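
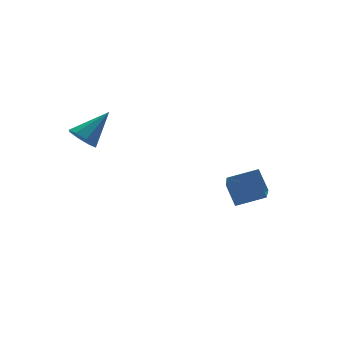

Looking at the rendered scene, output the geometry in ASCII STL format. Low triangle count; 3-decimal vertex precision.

solid 
facet normal -0.917 0.299 -0.265
outer loop
vertex 2.528 -0.956 -1.962
vertex 3.375 0.502 -3.247
vertex 2.529 -1.584 -2.674
endloop
endfacet
facet normal -0.400 -0.688 0.606
outer loop
vertex 3.565 -1.922 -2.373
vertex 2.528 -0.956 -1.962
vertex 2.529 -1.584 -2.674
endloop
endfacet
facet normal -0.916 0.299 -0.266
outer loop
vertex 2.529 -1.584 -2.674
vertex 3.375 0.502 -3.247
vertex 3.377 -0.127 -3.959
endloop
endfacet
facet normal 0.002 -0.662 -0.749
outer loop
vertex 3.377 -0.127 -3.959
vertex 3.565 -1.922 -2.373
vertex 2.529 -1.584 -2.674
endloop
endfacet
facet normal -0.002 0.662 0.750
outer loop
vertex 2.528 -0.956 -1.962
vertex 4.411 0.164 -2.946
vertex 3.375 0.502 -3.247
endloop
endfacet
facet normal -0.400 -0.687 0.606
outer loop
vertex 3.563 -1.293 -1.661
vertex 2.528 -0.956 -1.962
vertex 3.565 -1.922 -2.373
endloop
endfacet
facet normal -0.002 0.662 0.749
outer loop
vertex 3.563 -1.293 -1.661
vertex 4.411 0.164 -2.946
vertex 2.528 -0.956 -1.962
endloop
endfacet
facet normal 0.400 0.687 -0.606
outer loop
vertex 3.375 0.502 -3.247
vertex 4.411 0.164 -2.946
vertex 3.377 -0.127 -3.959
endloop
endfacet
facet normal 0.002 -0.662 -0.750
outer loop
vertex 4.412 -0.464 -3.658
vertex 3.565 -1.922 -2.373
vertex 3.377 -0.127 -3.959
endloop
endfacet
facet normal 0.400 0.688 -0.606
outer loop
vertex 3.377 -0.127 -3.959
vertex 4.411 0.164 -2.946
vertex 4.412 -0.464 -3.658
endloop
endfacet
facet normal 0.917 -0.298 0.266
outer loop
vertex 4.412 -0.464 -3.658
vertex 3.563 -1.293 -1.661
vertex 3.565 -1.922 -2.373
endloop
endfacet
facet normal 0.916 -0.299 0.265
outer loop
vertex 4.411 0.164 -2.946
vertex 3.563 -1.293 -1.661
vertex 4.412 -0.464 -3.658
endloop
endfacet
facet normal -0.763 -0.129 -0.634
outer loop
vertex -0.527 3.14 -1.468
vertex -0.874 2.936 -1.009
vertex -0.762 3.483 -1.255
endloop
endfacet
facet normal 0.652 0.669 -0.357
outer loop
vertex -0.527 3.14 -1.468
vertex -0.762 3.483 -1.255
vertex 0.254 3.124 -0.071
endloop
endfacet
facet normal -0.763 -0.129 -0.633
outer loop
vertex -0.762 3.483 -1.255
vertex -0.874 2.936 -1.009
vertex -1.062 3.505 -0.898
endloop
endfacet
facet normal 0.209 0.971 0.115
outer loop
vertex -0.762 3.483 -1.255
vertex -1.062 3.505 -0.898
vertex 0.254 3.124 -0.071
endloop
endfacet
facet normal -0.762 -0.128 -0.635
outer loop
vertex -1.062 3.505 -0.898
vertex -0.874 2.936 -1.009
vertex -1.252 3.194 -0.607
endloop
endfacet
facet normal -0.198 0.732 0.652
outer loop
vertex -1.062 3.505 -0.898
vertex -1.252 3.194 -0.607
vertex 0.254 3.124 -0.071
endloop
endfacet
facet normal -0.762 -0.128 -0.635
outer loop
vertex -1.252 3.194 -0.607
vertex -0.874 2.936 -1.009
vertex -1.221 2.732 -0.551
endloop
endfacet
facet normal -0.330 0.092 0.939
outer loop
vertex -1.252 3.194 -0.607
vertex -1.221 2.732 -0.551
vertex 0.254 3.124 -0.071
endloop
endfacet
facet normal -0.763 -0.127 -0.634
outer loop
vertex -1.221 2.732 -0.551
vertex -0.874 2.936 -1.009
vertex -0.987 2.389 -0.764
endloop
endfacet
facet normal -0.110 -0.577 0.809
outer loop
vertex -1.221 2.732 -0.551
vertex -0.987 2.389 -0.764
vertex 0.254 3.124 -0.071
endloop
endfacet
facet normal -0.763 -0.126 -0.633
outer loop
vertex -0.987 2.389 -0.764
vertex -0.874 2.936 -1.009
vertex -0.687 2.366 -1.121
endloop
endfacet
facet normal 0.333 -0.881 0.337
outer loop
vertex -0.987 2.389 -0.764
vertex -0.687 2.366 -1.121
vertex 0.254 3.124 -0.071
endloop
endfacet
facet normal -0.763 -0.125 -0.635
outer loop
vertex -0.687 2.366 -1.121
vertex -0.874 2.936 -1.009
vertex -0.496 2.677 -1.412
endloop
endfacet
facet normal 0.740 -0.642 -0.200
outer loop
vertex -0.687 2.366 -1.121
vertex -0.496 2.677 -1.412
vertex 0.254 3.124 -0.071
endloop
endfacet
facet normal -0.763 -0.128 -0.634
outer loop
vertex -0.496 2.677 -1.412
vertex -0.874 2.936 -1.009
vertex -0.527 3.14 -1.468
endloop
endfacet
facet normal 0.873 -0.001 -0.488
outer loop
vertex -0.496 2.677 -1.412
vertex -0.527 3.14 -1.468
vertex 0.254 3.124 -0.071
endloop
endfacet

endsolid


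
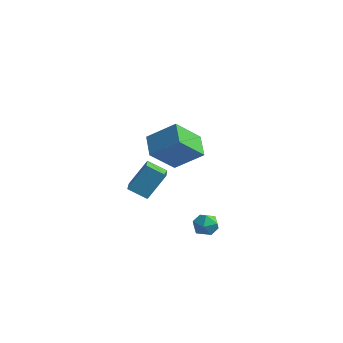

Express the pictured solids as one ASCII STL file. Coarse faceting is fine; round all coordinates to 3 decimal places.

solid 
facet normal -0.652 0.609 0.451
outer loop
vertex 0.15 -0.486 1.319
vertex 1.363 0.088 2.297
vertex 0.515 0.799 0.112
endloop
endfacet
facet normal -0.730 -0.346 -0.589
outer loop
vertex 1.337 0.032 -0.457
vertex 0.15 -0.486 1.319
vertex 0.515 0.799 0.112
endloop
endfacet
facet normal -0.652 0.609 0.451
outer loop
vertex 0.515 0.799 0.112
vertex 1.363 0.088 2.297
vertex 1.728 1.373 1.09
endloop
endfacet
facet normal 0.202 0.714 -0.670
outer loop
vertex 1.728 1.373 1.09
vertex 1.337 0.032 -0.457
vertex 0.515 0.799 0.112
endloop
endfacet
facet normal -0.202 -0.714 0.670
outer loop
vertex 0.15 -0.486 1.319
vertex 2.185 -0.679 1.728
vertex 1.363 0.088 2.297
endloop
endfacet
facet normal -0.730 -0.346 -0.589
outer loop
vertex 0.972 -1.253 0.75
vertex 0.15 -0.486 1.319
vertex 1.337 0.032 -0.457
endloop
endfacet
facet normal -0.202 -0.714 0.670
outer loop
vertex 0.972 -1.253 0.75
vertex 2.185 -0.679 1.728
vertex 0.15 -0.486 1.319
endloop
endfacet
facet normal 0.730 0.346 0.589
outer loop
vertex 1.363 0.088 2.297
vertex 2.185 -0.679 1.728
vertex 1.728 1.373 1.09
endloop
endfacet
facet normal 0.202 0.714 -0.670
outer loop
vertex 2.55 0.606 0.521
vertex 1.337 0.032 -0.457
vertex 1.728 1.373 1.09
endloop
endfacet
facet normal 0.730 0.346 0.589
outer loop
vertex 1.728 1.373 1.09
vertex 2.185 -0.679 1.728
vertex 2.55 0.606 0.521
endloop
endfacet
facet normal 0.652 -0.609 -0.451
outer loop
vertex 2.55 0.606 0.521
vertex 0.972 -1.253 0.75
vertex 1.337 0.032 -0.457
endloop
endfacet
facet normal 0.652 -0.609 -0.451
outer loop
vertex 2.185 -0.679 1.728
vertex 0.972 -1.253 0.75
vertex 2.55 0.606 0.521
endloop
endfacet
facet normal -0.585 0.747 -0.317
outer loop
vertex -2.855 3.161 -2.723
vertex -2.007 3.591 -3.276
vertex -3.268 2.278 -4.042
endloop
endfacet
facet normal -0.771 -0.391 0.503
outer loop
vertex -2.273 1.009 -3.504
vertex -2.855 3.161 -2.723
vertex -3.268 2.278 -4.042
endloop
endfacet
facet normal -0.585 0.747 -0.317
outer loop
vertex -3.268 2.278 -4.042
vertex -2.007 3.591 -3.276
vertex -2.42 2.708 -4.595
endloop
endfacet
facet normal -0.252 -0.538 -0.804
outer loop
vertex -2.42 2.708 -4.595
vertex -2.273 1.009 -3.504
vertex -3.268 2.278 -4.042
endloop
endfacet
facet normal 0.252 0.538 0.804
outer loop
vertex -2.855 3.161 -2.723
vertex -1.012 2.322 -2.738
vertex -2.007 3.591 -3.276
endloop
endfacet
facet normal -0.771 -0.391 0.503
outer loop
vertex -1.86 1.892 -2.185
vertex -2.855 3.161 -2.723
vertex -2.273 1.009 -3.504
endloop
endfacet
facet normal 0.252 0.538 0.804
outer loop
vertex -1.86 1.892 -2.185
vertex -1.012 2.322 -2.738
vertex -2.855 3.161 -2.723
endloop
endfacet
facet normal 0.771 0.391 -0.503
outer loop
vertex -2.007 3.591 -3.276
vertex -1.012 2.322 -2.738
vertex -2.42 2.708 -4.595
endloop
endfacet
facet normal -0.252 -0.538 -0.804
outer loop
vertex -1.425 1.439 -4.057
vertex -2.273 1.009 -3.504
vertex -2.42 2.708 -4.595
endloop
endfacet
facet normal 0.771 0.391 -0.503
outer loop
vertex -2.42 2.708 -4.595
vertex -1.012 2.322 -2.738
vertex -1.425 1.439 -4.057
endloop
endfacet
facet normal 0.585 -0.747 0.317
outer loop
vertex -1.425 1.439 -4.057
vertex -1.86 1.892 -2.185
vertex -2.273 1.009 -3.504
endloop
endfacet
facet normal 0.585 -0.747 0.317
outer loop
vertex -1.012 2.322 -2.738
vertex -1.86 1.892 -2.185
vertex -1.425 1.439 -4.057
endloop
endfacet
facet normal -0.210 0.462 0.862
outer loop
vertex 3.225 -0.533 -2.534
vertex 3.774 -0.804 -2.255
vertex 3.813 -0.208 -2.565
endloop
endfacet
facet normal -0.448 0.840 0.306
outer loop
vertex 3.225 -0.533 -2.534
vertex 3.813 -0.208 -2.565
vertex 3.41 -0.227 -3.104
endloop
endfacet
facet normal -0.900 0.431 -0.061
outer loop
vertex 3.225 -0.533 -2.534
vertex 3.41 -0.227 -3.104
vertex 3.121 -0.834 -3.127
endloop
endfacet
facet normal -0.942 -0.201 0.267
outer loop
vertex 3.225 -0.533 -2.534
vertex 3.121 -0.834 -3.127
vertex 3.346 -1.191 -2.602
endloop
endfacet
facet normal -0.515 -0.181 0.838
outer loop
vertex 3.225 -0.533 -2.534
vertex 3.346 -1.191 -2.602
vertex 3.774 -0.804 -2.255
endloop
endfacet
facet normal 0.109 0.987 -0.116
outer loop
vertex 3.41 -0.227 -3.104
vertex 3.813 -0.208 -2.565
vertex 4.074 -0.309 -3.178
endloop
endfacet
facet normal 0.495 0.375 0.784
outer loop
vertex 3.813 -0.208 -2.565
vertex 3.774 -0.804 -2.255
vertex 4.299 -0.666 -2.653
endloop
endfacet
facet normal 0.000 -0.668 0.744
outer loop
vertex 3.774 -0.804 -2.255
vertex 3.346 -1.191 -2.602
vertex 4.01 -1.273 -2.676
endloop
endfacet
facet normal -0.692 -0.700 -0.179
outer loop
vertex 3.346 -1.191 -2.602
vertex 3.121 -0.834 -3.127
vertex 3.607 -1.292 -3.215
endloop
endfacet
facet normal -0.624 0.324 -0.711
outer loop
vertex 3.121 -0.834 -3.127
vertex 3.41 -0.227 -3.104
vertex 3.646 -0.696 -3.525
endloop
endfacet
facet normal 0.942 0.201 -0.267
outer loop
vertex 4.195 -0.967 -3.246
vertex 4.074 -0.309 -3.178
vertex 4.299 -0.666 -2.653
endloop
endfacet
facet normal 0.900 -0.431 0.061
outer loop
vertex 4.195 -0.967 -3.246
vertex 4.299 -0.666 -2.653
vertex 4.01 -1.273 -2.676
endloop
endfacet
facet normal 0.448 -0.840 -0.306
outer loop
vertex 4.195 -0.967 -3.246
vertex 4.01 -1.273 -2.676
vertex 3.607 -1.292 -3.215
endloop
endfacet
facet normal 0.210 -0.462 -0.862
outer loop
vertex 4.195 -0.967 -3.246
vertex 3.607 -1.292 -3.215
vertex 3.646 -0.696 -3.525
endloop
endfacet
facet normal 0.515 0.181 -0.838
outer loop
vertex 4.195 -0.967 -3.246
vertex 3.646 -0.696 -3.525
vertex 4.074 -0.309 -3.178
endloop
endfacet
facet normal 0.692 0.700 0.179
outer loop
vertex 4.299 -0.666 -2.653
vertex 4.074 -0.309 -3.178
vertex 3.813 -0.208 -2.565
endloop
endfacet
facet normal 0.624 -0.324 0.711
outer loop
vertex 4.01 -1.273 -2.676
vertex 4.299 -0.666 -2.653
vertex 3.774 -0.804 -2.255
endloop
endfacet
facet normal -0.109 -0.987 0.116
outer loop
vertex 3.607 -1.292 -3.215
vertex 4.01 -1.273 -2.676
vertex 3.346 -1.191 -2.602
endloop
endfacet
facet normal -0.495 -0.375 -0.784
outer loop
vertex 3.646 -0.696 -3.525
vertex 3.607 -1.292 -3.215
vertex 3.121 -0.834 -3.127
endloop
endfacet
facet normal -0.000 0.668 -0.744
outer loop
vertex 4.074 -0.309 -3.178
vertex 3.646 -0.696 -3.525
vertex 3.41 -0.227 -3.104
endloop
endfacet

endsolid


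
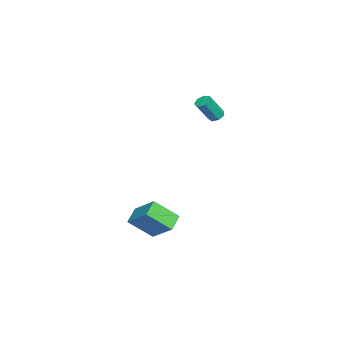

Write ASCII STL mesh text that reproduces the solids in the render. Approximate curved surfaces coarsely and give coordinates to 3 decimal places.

solid 
facet normal -0.358 0.446 -0.821
outer loop
vertex -2.271 3.848 2.561
vertex -2.683 4.09 2.872
vertex -2.162 4.291 2.754
endloop
endfacet
facet normal 0.908 -0.041 -0.418
outer loop
vertex -2.271 3.848 2.561
vertex -2.162 4.291 2.754
vertex -1.645 3.068 3.997
endloop
endfacet
facet normal 0.908 -0.040 -0.417
outer loop
vertex -1.645 3.068 3.997
vertex -2.162 4.291 2.754
vertex -1.537 3.51 4.19
endloop
endfacet
facet normal 0.358 -0.446 0.821
outer loop
vertex -1.645 3.068 3.997
vertex -1.537 3.51 4.19
vertex -2.057 3.31 4.308
endloop
endfacet
facet normal -0.358 0.446 -0.820
outer loop
vertex -2.162 4.291 2.754
vertex -2.683 4.09 2.872
vertex -2.446 4.582 3.036
endloop
endfacet
facet normal 0.737 0.674 0.046
outer loop
vertex -2.162 4.291 2.754
vertex -2.446 4.582 3.036
vertex -1.537 3.51 4.19
endloop
endfacet
facet normal 0.738 0.674 0.045
outer loop
vertex -1.537 3.51 4.19
vertex -2.446 4.582 3.036
vertex -1.82 3.801 4.472
endloop
endfacet
facet normal 0.358 -0.447 0.820
outer loop
vertex -1.537 3.51 4.19
vertex -1.82 3.801 4.472
vertex -2.057 3.31 4.308
endloop
endfacet
facet normal -0.357 0.446 -0.821
outer loop
vertex -2.446 4.582 3.036
vertex -2.683 4.09 2.872
vertex -2.908 4.503 3.194
endloop
endfacet
facet normal 0.011 0.881 0.474
outer loop
vertex -2.446 4.582 3.036
vertex -2.908 4.503 3.194
vertex -1.82 3.801 4.472
endloop
endfacet
facet normal 0.013 0.881 0.473
outer loop
vertex -1.82 3.801 4.472
vertex -2.908 4.503 3.194
vertex -2.282 3.723 4.63
endloop
endfacet
facet normal 0.356 -0.446 0.821
outer loop
vertex -1.82 3.801 4.472
vertex -2.282 3.723 4.63
vertex -2.057 3.31 4.308
endloop
endfacet
facet normal -0.358 0.445 -0.821
outer loop
vertex -2.908 4.503 3.194
vertex -2.683 4.09 2.872
vertex -3.2 4.113 3.11
endloop
endfacet
facet normal -0.723 0.424 0.545
outer loop
vertex -2.908 4.503 3.194
vertex -3.2 4.113 3.11
vertex -2.282 3.723 4.63
endloop
endfacet
facet normal -0.722 0.425 0.545
outer loop
vertex -2.282 3.723 4.63
vertex -3.2 4.113 3.11
vertex -2.575 3.333 4.546
endloop
endfacet
facet normal 0.357 -0.445 0.821
outer loop
vertex -2.282 3.723 4.63
vertex -2.575 3.333 4.546
vertex -2.057 3.31 4.308
endloop
endfacet
facet normal -0.358 0.447 -0.820
outer loop
vertex -3.2 4.113 3.11
vertex -2.683 4.09 2.872
vertex -3.103 3.706 2.846
endloop
endfacet
facet normal -0.913 -0.352 0.206
outer loop
vertex -3.2 4.113 3.11
vertex -3.103 3.706 2.846
vertex -2.575 3.333 4.546
endloop
endfacet
facet normal -0.913 -0.352 0.206
outer loop
vertex -2.575 3.333 4.546
vertex -3.103 3.706 2.846
vertex -2.478 2.926 4.282
endloop
endfacet
facet normal 0.357 -0.447 0.820
outer loop
vertex -2.575 3.333 4.546
vertex -2.478 2.926 4.282
vertex -2.057 3.31 4.308
endloop
endfacet
facet normal -0.357 0.446 -0.820
outer loop
vertex -3.103 3.706 2.846
vertex -2.683 4.09 2.872
vertex -2.69 3.588 2.602
endloop
endfacet
facet normal -0.416 -0.863 -0.287
outer loop
vertex -3.103 3.706 2.846
vertex -2.69 3.588 2.602
vertex -2.478 2.926 4.282
endloop
endfacet
facet normal -0.415 -0.863 -0.288
outer loop
vertex -2.478 2.926 4.282
vertex -2.69 3.588 2.602
vertex -2.064 2.808 4.038
endloop
endfacet
facet normal 0.356 -0.446 0.821
outer loop
vertex -2.478 2.926 4.282
vertex -2.064 2.808 4.038
vertex -2.057 3.31 4.308
endloop
endfacet
facet normal -0.357 0.446 -0.821
outer loop
vertex -2.69 3.588 2.602
vertex -2.683 4.09 2.872
vertex -2.271 3.848 2.561
endloop
endfacet
facet normal 0.394 -0.724 -0.565
outer loop
vertex -2.69 3.588 2.602
vertex -2.271 3.848 2.561
vertex -2.064 2.808 4.038
endloop
endfacet
facet normal 0.394 -0.724 -0.565
outer loop
vertex -2.064 2.808 4.038
vertex -2.271 3.848 2.561
vertex -1.645 3.068 3.997
endloop
endfacet
facet normal 0.357 -0.446 0.821
outer loop
vertex -2.064 2.808 4.038
vertex -1.645 3.068 3.997
vertex -2.057 3.31 4.308
endloop
endfacet
facet normal -0.511 -0.630 -0.584
outer loop
vertex 2.427 -0.632 -4.052
vertex 1.364 -0.331 -3.447
vertex 2.102 0.838 -5.354
endloop
endfacet
facet normal 0.844 -0.239 -0.481
outer loop
vertex 3.136 2.111 -4.173
vertex 2.427 -0.632 -4.052
vertex 2.102 0.838 -5.354
endloop
endfacet
facet normal -0.511 -0.630 -0.584
outer loop
vertex 2.102 0.838 -5.354
vertex 1.364 -0.331 -3.447
vertex 1.039 1.139 -4.748
endloop
endfacet
facet normal -0.163 0.739 -0.654
outer loop
vertex 1.039 1.139 -4.748
vertex 3.136 2.111 -4.173
vertex 2.102 0.838 -5.354
endloop
endfacet
facet normal 0.163 -0.739 0.654
outer loop
vertex 2.427 -0.632 -4.052
vertex 2.398 0.942 -2.266
vertex 1.364 -0.331 -3.447
endloop
endfacet
facet normal 0.843 -0.239 -0.481
outer loop
vertex 3.461 0.641 -2.872
vertex 2.427 -0.632 -4.052
vertex 3.136 2.111 -4.173
endloop
endfacet
facet normal 0.164 -0.739 0.654
outer loop
vertex 3.461 0.641 -2.872
vertex 2.398 0.942 -2.266
vertex 2.427 -0.632 -4.052
endloop
endfacet
facet normal -0.844 0.239 0.481
outer loop
vertex 1.364 -0.331 -3.447
vertex 2.398 0.942 -2.266
vertex 1.039 1.139 -4.748
endloop
endfacet
facet normal -0.163 0.739 -0.654
outer loop
vertex 2.073 2.412 -3.568
vertex 3.136 2.111 -4.173
vertex 1.039 1.139 -4.748
endloop
endfacet
facet normal -0.843 0.239 0.481
outer loop
vertex 1.039 1.139 -4.748
vertex 2.398 0.942 -2.266
vertex 2.073 2.412 -3.568
endloop
endfacet
facet normal 0.511 0.630 0.584
outer loop
vertex 2.073 2.412 -3.568
vertex 3.461 0.641 -2.872
vertex 3.136 2.111 -4.173
endloop
endfacet
facet normal 0.511 0.630 0.584
outer loop
vertex 2.398 0.942 -2.266
vertex 3.461 0.641 -2.872
vertex 2.073 2.412 -3.568
endloop
endfacet

endsolid


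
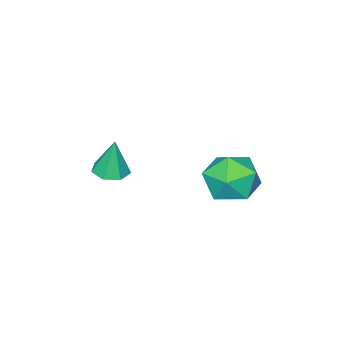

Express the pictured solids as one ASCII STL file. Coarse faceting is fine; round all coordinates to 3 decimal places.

solid 
facet normal 0.356 0.900 0.251
outer loop
vertex 1.105 2.518 0.249
vertex 0.573 2.437 1.297
vertex 1.673 2.039 1.162
endloop
endfacet
facet normal 0.799 0.567 -0.200
outer loop
vertex 1.105 2.518 0.249
vertex 1.673 2.039 1.162
vertex 1.755 1.548 0.095
endloop
endfacet
facet normal 0.436 0.419 -0.797
outer loop
vertex 1.105 2.518 0.249
vertex 1.755 1.548 0.095
vertex 0.705 1.642 -0.43
endloop
endfacet
facet normal -0.230 0.660 -0.715
outer loop
vertex 1.105 2.518 0.249
vertex 0.705 1.642 -0.43
vertex -0.025 2.192 0.312
endloop
endfacet
facet normal -0.280 0.958 -0.068
outer loop
vertex 1.105 2.518 0.249
vertex -0.025 2.192 0.312
vertex 0.573 2.437 1.297
endloop
endfacet
facet normal 0.994 -0.050 0.100
outer loop
vertex 1.755 1.548 0.095
vertex 1.673 2.039 1.162
vertex 1.625 0.868 1.048
endloop
endfacet
facet normal 0.278 0.488 0.827
outer loop
vertex 1.673 2.039 1.162
vertex 0.573 2.437 1.297
vertex 0.895 1.418 1.79
endloop
endfacet
facet normal -0.752 0.581 0.312
outer loop
vertex 0.573 2.437 1.297
vertex -0.025 2.192 0.312
vertex -0.155 1.512 1.265
endloop
endfacet
facet normal -0.672 0.099 -0.734
outer loop
vertex -0.025 2.192 0.312
vertex 0.705 1.642 -0.43
vertex -0.073 1.021 0.198
endloop
endfacet
facet normal 0.407 -0.290 -0.866
outer loop
vertex 0.705 1.642 -0.43
vertex 1.755 1.548 0.095
vertex 1.027 0.623 0.063
endloop
endfacet
facet normal 0.230 -0.660 0.715
outer loop
vertex 0.495 0.542 1.111
vertex 1.625 0.868 1.048
vertex 0.895 1.418 1.79
endloop
endfacet
facet normal -0.436 -0.419 0.797
outer loop
vertex 0.495 0.542 1.111
vertex 0.895 1.418 1.79
vertex -0.155 1.512 1.265
endloop
endfacet
facet normal -0.799 -0.567 0.200
outer loop
vertex 0.495 0.542 1.111
vertex -0.155 1.512 1.265
vertex -0.073 1.021 0.198
endloop
endfacet
facet normal -0.356 -0.900 -0.251
outer loop
vertex 0.495 0.542 1.111
vertex -0.073 1.021 0.198
vertex 1.027 0.623 0.063
endloop
endfacet
facet normal 0.280 -0.958 0.068
outer loop
vertex 0.495 0.542 1.111
vertex 1.027 0.623 0.063
vertex 1.625 0.868 1.048
endloop
endfacet
facet normal 0.672 -0.099 0.734
outer loop
vertex 0.895 1.418 1.79
vertex 1.625 0.868 1.048
vertex 1.673 2.039 1.162
endloop
endfacet
facet normal -0.407 0.290 0.866
outer loop
vertex -0.155 1.512 1.265
vertex 0.895 1.418 1.79
vertex 0.573 2.437 1.297
endloop
endfacet
facet normal -0.994 0.050 -0.100
outer loop
vertex -0.073 1.021 0.198
vertex -0.155 1.512 1.265
vertex -0.025 2.192 0.312
endloop
endfacet
facet normal -0.278 -0.488 -0.827
outer loop
vertex 1.027 0.623 0.063
vertex -0.073 1.021 0.198
vertex 0.705 1.642 -0.43
endloop
endfacet
facet normal 0.752 -0.581 -0.312
outer loop
vertex 1.625 0.868 1.048
vertex 1.027 0.623 0.063
vertex 1.755 1.548 0.095
endloop
endfacet
facet normal 0.030 -0.110 -0.993
outer loop
vertex 3.174 -3.042 -0.006
vertex 2.543 -2.679 -0.065
vertex 3.224 -2.415 -0.074
endloop
endfacet
facet normal 0.911 -0.028 0.412
outer loop
vertex 3.174 -3.042 -0.006
vertex 3.224 -2.415 -0.074
vertex 2.497 -2.501 1.525
endloop
endfacet
facet normal 0.030 -0.111 -0.993
outer loop
vertex 3.224 -2.415 -0.074
vertex 2.543 -2.679 -0.065
vertex 2.761 -1.986 -0.136
endloop
endfacet
facet normal 0.620 0.716 0.321
outer loop
vertex 3.224 -2.415 -0.074
vertex 2.761 -1.986 -0.136
vertex 2.497 -2.501 1.525
endloop
endfacet
facet normal 0.029 -0.111 -0.993
outer loop
vertex 2.761 -1.986 -0.136
vertex 2.543 -2.679 -0.065
vertex 2.135 -2.079 -0.144
endloop
endfacet
facet normal -0.145 0.951 0.272
outer loop
vertex 2.761 -1.986 -0.136
vertex 2.135 -2.079 -0.144
vertex 2.497 -2.501 1.525
endloop
endfacet
facet normal 0.028 -0.111 -0.993
outer loop
vertex 2.135 -2.079 -0.144
vertex 2.543 -2.679 -0.065
vertex 1.816 -2.624 -0.092
endloop
endfacet
facet normal -0.810 0.503 0.303
outer loop
vertex 2.135 -2.079 -0.144
vertex 1.816 -2.624 -0.092
vertex 2.497 -2.501 1.525
endloop
endfacet
facet normal 0.029 -0.111 -0.993
outer loop
vertex 1.816 -2.624 -0.092
vertex 2.543 -2.679 -0.065
vertex 2.045 -3.21 -0.02
endloop
endfacet
facet normal -0.873 -0.293 0.390
outer loop
vertex 1.816 -2.624 -0.092
vertex 2.045 -3.21 -0.02
vertex 2.497 -2.501 1.525
endloop
endfacet
facet normal 0.030 -0.112 -0.993
outer loop
vertex 2.045 -3.21 -0.02
vertex 2.543 -2.679 -0.065
vertex 2.649 -3.396 0.019
endloop
endfacet
facet normal -0.288 -0.836 0.468
outer loop
vertex 2.045 -3.21 -0.02
vertex 2.649 -3.396 0.019
vertex 2.497 -2.501 1.525
endloop
endfacet
facet normal 0.028 -0.112 -0.993
outer loop
vertex 2.649 -3.396 0.019
vertex 2.543 -2.679 -0.065
vertex 3.174 -3.042 -0.006
endloop
endfacet
facet normal 0.507 -0.718 0.478
outer loop
vertex 2.649 -3.396 0.019
vertex 3.174 -3.042 -0.006
vertex 2.497 -2.501 1.525
endloop
endfacet

endsolid


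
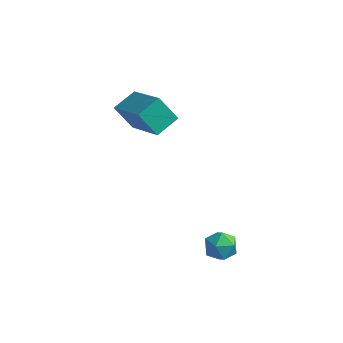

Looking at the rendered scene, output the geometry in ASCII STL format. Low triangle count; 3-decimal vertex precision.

solid 
facet normal -0.635 0.361 0.683
outer loop
vertex 1.305 0.834 -3.8
vertex 1.148 0.236 -3.63
vertex 1.633 0.535 -3.337
endloop
endfacet
facet normal -0.087 0.808 0.583
outer loop
vertex 1.305 0.834 -3.8
vertex 1.633 0.535 -3.337
vertex 1.944 0.885 -3.775
endloop
endfacet
facet normal -0.075 0.992 -0.105
outer loop
vertex 1.305 0.834 -3.8
vertex 1.944 0.885 -3.775
vertex 1.651 0.803 -4.339
endloop
endfacet
facet normal -0.616 0.658 -0.433
outer loop
vertex 1.305 0.834 -3.8
vertex 1.651 0.803 -4.339
vertex 1.159 0.401 -4.25
endloop
endfacet
facet normal -0.962 0.268 0.054
outer loop
vertex 1.305 0.834 -3.8
vertex 1.159 0.401 -4.25
vertex 1.148 0.236 -3.63
endloop
endfacet
facet normal 0.515 0.453 0.728
outer loop
vertex 1.944 0.885 -3.775
vertex 1.633 0.535 -3.337
vertex 2.181 0.319 -3.59
endloop
endfacet
facet normal -0.371 -0.269 0.889
outer loop
vertex 1.633 0.535 -3.337
vertex 1.148 0.236 -3.63
vertex 1.689 -0.083 -3.501
endloop
endfacet
facet normal -0.899 -0.418 -0.127
outer loop
vertex 1.148 0.236 -3.63
vertex 1.159 0.401 -4.25
vertex 1.396 -0.165 -4.065
endloop
endfacet
facet normal -0.339 0.212 -0.916
outer loop
vertex 1.159 0.401 -4.25
vertex 1.651 0.803 -4.339
vertex 1.707 0.185 -4.503
endloop
endfacet
facet normal 0.535 0.751 -0.387
outer loop
vertex 1.651 0.803 -4.339
vertex 1.944 0.885 -3.775
vertex 2.192 0.484 -4.21
endloop
endfacet
facet normal 0.616 -0.658 0.433
outer loop
vertex 2.035 -0.114 -4.04
vertex 2.181 0.319 -3.59
vertex 1.689 -0.083 -3.501
endloop
endfacet
facet normal 0.075 -0.992 0.105
outer loop
vertex 2.035 -0.114 -4.04
vertex 1.689 -0.083 -3.501
vertex 1.396 -0.165 -4.065
endloop
endfacet
facet normal 0.087 -0.808 -0.583
outer loop
vertex 2.035 -0.114 -4.04
vertex 1.396 -0.165 -4.065
vertex 1.707 0.185 -4.503
endloop
endfacet
facet normal 0.635 -0.361 -0.683
outer loop
vertex 2.035 -0.114 -4.04
vertex 1.707 0.185 -4.503
vertex 2.192 0.484 -4.21
endloop
endfacet
facet normal 0.962 -0.268 -0.054
outer loop
vertex 2.035 -0.114 -4.04
vertex 2.192 0.484 -4.21
vertex 2.181 0.319 -3.59
endloop
endfacet
facet normal 0.339 -0.212 0.916
outer loop
vertex 1.689 -0.083 -3.501
vertex 2.181 0.319 -3.59
vertex 1.633 0.535 -3.337
endloop
endfacet
facet normal -0.535 -0.751 0.387
outer loop
vertex 1.396 -0.165 -4.065
vertex 1.689 -0.083 -3.501
vertex 1.148 0.236 -3.63
endloop
endfacet
facet normal -0.515 -0.453 -0.728
outer loop
vertex 1.707 0.185 -4.503
vertex 1.396 -0.165 -4.065
vertex 1.159 0.401 -4.25
endloop
endfacet
facet normal 0.371 0.269 -0.889
outer loop
vertex 2.192 0.484 -4.21
vertex 1.707 0.185 -4.503
vertex 1.651 0.803 -4.339
endloop
endfacet
facet normal 0.899 0.418 0.127
outer loop
vertex 2.181 0.319 -3.59
vertex 2.192 0.484 -4.21
vertex 1.944 0.885 -3.775
endloop
endfacet
facet normal -0.692 0.479 -0.539
outer loop
vertex -3.429 2.408 -0.361
vertex -3.09 3.267 -0.033
vertex -2.739 2.457 -1.203
endloop
endfacet
facet normal -0.346 -0.877 -0.334
outer loop
vertex -1.23 1.413 -0.027
vertex -3.429 2.408 -0.361
vertex -2.739 2.457 -1.203
endloop
endfacet
facet normal -0.693 0.479 -0.539
outer loop
vertex -2.739 2.457 -1.203
vertex -3.09 3.267 -0.033
vertex -2.4 3.316 -0.876
endloop
endfacet
facet normal 0.633 0.044 -0.773
outer loop
vertex -2.4 3.316 -0.876
vertex -1.23 1.413 -0.027
vertex -2.739 2.457 -1.203
endloop
endfacet
facet normal -0.633 -0.045 0.773
outer loop
vertex -3.429 2.408 -0.361
vertex -1.581 2.223 1.143
vertex -3.09 3.267 -0.033
endloop
endfacet
facet normal -0.346 -0.877 -0.334
outer loop
vertex -1.92 1.364 0.816
vertex -3.429 2.408 -0.361
vertex -1.23 1.413 -0.027
endloop
endfacet
facet normal -0.633 -0.044 0.773
outer loop
vertex -1.92 1.364 0.816
vertex -1.581 2.223 1.143
vertex -3.429 2.408 -0.361
endloop
endfacet
facet normal 0.346 0.877 0.334
outer loop
vertex -3.09 3.267 -0.033
vertex -1.581 2.223 1.143
vertex -2.4 3.316 -0.876
endloop
endfacet
facet normal 0.634 0.045 -0.772
outer loop
vertex -0.891 2.272 0.301
vertex -1.23 1.413 -0.027
vertex -2.4 3.316 -0.876
endloop
endfacet
facet normal 0.346 0.877 0.334
outer loop
vertex -2.4 3.316 -0.876
vertex -1.581 2.223 1.143
vertex -0.891 2.272 0.301
endloop
endfacet
facet normal 0.693 -0.479 0.539
outer loop
vertex -0.891 2.272 0.301
vertex -1.92 1.364 0.816
vertex -1.23 1.413 -0.027
endloop
endfacet
facet normal 0.693 -0.479 0.540
outer loop
vertex -1.581 2.223 1.143
vertex -1.92 1.364 0.816
vertex -0.891 2.272 0.301
endloop
endfacet

endsolid


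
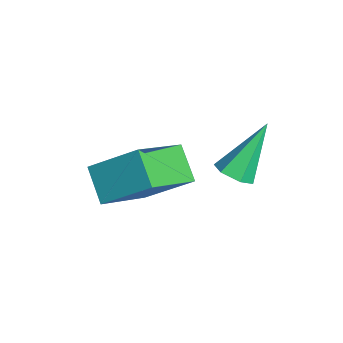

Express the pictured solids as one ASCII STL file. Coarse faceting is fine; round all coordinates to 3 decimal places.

solid 
facet normal -0.782 -0.128 0.611
outer loop
vertex -1.39 -1.14 2.378
vertex -2.392 0.216 1.379
vertex -1.998 -2.348 1.347
endloop
endfacet
facet normal 0.511 -0.692 0.510
outer loop
vertex -1.068 -2.196 0.621
vertex -1.39 -1.14 2.378
vertex -1.998 -2.348 1.347
endloop
endfacet
facet normal -0.781 -0.128 0.611
outer loop
vertex -1.998 -2.348 1.347
vertex -2.392 0.216 1.379
vertex -3.0 -0.992 0.349
endloop
endfacet
facet normal -0.357 -0.710 -0.606
outer loop
vertex -3.0 -0.992 0.349
vertex -1.068 -2.196 0.621
vertex -1.998 -2.348 1.347
endloop
endfacet
facet normal 0.357 0.711 0.606
outer loop
vertex -1.39 -1.14 2.378
vertex -1.462 0.368 0.653
vertex -2.392 0.216 1.379
endloop
endfacet
facet normal 0.511 -0.692 0.510
outer loop
vertex -0.46 -0.988 1.651
vertex -1.39 -1.14 2.378
vertex -1.068 -2.196 0.621
endloop
endfacet
facet normal 0.358 0.710 0.606
outer loop
vertex -0.46 -0.988 1.651
vertex -1.462 0.368 0.653
vertex -1.39 -1.14 2.378
endloop
endfacet
facet normal -0.511 0.692 -0.510
outer loop
vertex -2.392 0.216 1.379
vertex -1.462 0.368 0.653
vertex -3.0 -0.992 0.349
endloop
endfacet
facet normal -0.358 -0.711 -0.606
outer loop
vertex -2.07 -0.84 -0.378
vertex -1.068 -2.196 0.621
vertex -3.0 -0.992 0.349
endloop
endfacet
facet normal -0.511 0.692 -0.509
outer loop
vertex -3.0 -0.992 0.349
vertex -1.462 0.368 0.653
vertex -2.07 -0.84 -0.378
endloop
endfacet
facet normal 0.781 0.127 -0.611
outer loop
vertex -2.07 -0.84 -0.378
vertex -0.46 -0.988 1.651
vertex -1.068 -2.196 0.621
endloop
endfacet
facet normal 0.781 0.128 -0.611
outer loop
vertex -1.462 0.368 0.653
vertex -0.46 -0.988 1.651
vertex -2.07 -0.84 -0.378
endloop
endfacet
facet normal 0.299 -0.560 -0.773
outer loop
vertex 0.541 1.355 2.244
vertex 0.213 0.937 2.42
vertex 0.011 1.319 2.065
endloop
endfacet
facet normal 0.045 0.945 -0.324
outer loop
vertex 0.541 1.355 2.244
vertex 0.011 1.319 2.065
vertex -0.313 1.923 3.78
endloop
endfacet
facet normal 0.300 -0.560 -0.773
outer loop
vertex 0.011 1.319 2.065
vertex 0.213 0.937 2.42
vertex -0.316 0.901 2.241
endloop
endfacet
facet normal -0.806 0.493 -0.326
outer loop
vertex 0.011 1.319 2.065
vertex -0.316 0.901 2.241
vertex -0.313 1.923 3.78
endloop
endfacet
facet normal 0.299 -0.561 -0.772
outer loop
vertex -0.316 0.901 2.241
vertex 0.213 0.937 2.42
vertex -0.115 0.518 2.597
endloop
endfacet
facet normal -0.932 -0.301 0.202
outer loop
vertex -0.316 0.901 2.241
vertex -0.115 0.518 2.597
vertex -0.313 1.923 3.78
endloop
endfacet
facet normal 0.299 -0.560 -0.772
outer loop
vertex -0.115 0.518 2.597
vertex 0.213 0.937 2.42
vertex 0.415 0.554 2.776
endloop
endfacet
facet normal -0.204 -0.647 0.734
outer loop
vertex -0.115 0.518 2.597
vertex 0.415 0.554 2.776
vertex -0.313 1.923 3.78
endloop
endfacet
facet normal 0.298 -0.561 -0.772
outer loop
vertex 0.415 0.554 2.776
vertex 0.213 0.937 2.42
vertex 0.742 0.972 2.599
endloop
endfacet
facet normal 0.648 -0.195 0.736
outer loop
vertex 0.415 0.554 2.776
vertex 0.742 0.972 2.599
vertex -0.313 1.923 3.78
endloop
endfacet
facet normal 0.299 -0.560 -0.773
outer loop
vertex 0.742 0.972 2.599
vertex 0.213 0.937 2.42
vertex 0.541 1.355 2.244
endloop
endfacet
facet normal 0.773 0.599 0.208
outer loop
vertex 0.742 0.972 2.599
vertex 0.541 1.355 2.244
vertex -0.313 1.923 3.78
endloop
endfacet

endsolid


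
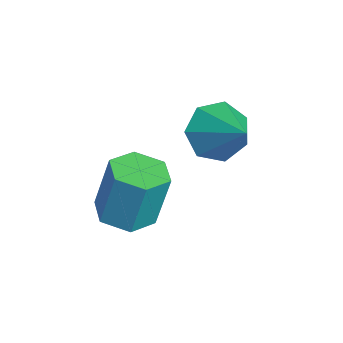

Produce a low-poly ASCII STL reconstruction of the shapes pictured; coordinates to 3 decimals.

solid 
facet normal -0.796 -0.274 -0.540
outer loop
vertex -2.356 0.557 -0.414
vertex -2.861 1.204 0.002
vertex -2.362 1.273 -0.768
endloop
endfacet
facet normal 0.914 -0.174 -0.367
outer loop
vertex -2.356 0.557 -0.414
vertex -2.362 1.273 -0.768
vertex -1.659 1.616 0.818
endloop
endfacet
facet normal -0.796 -0.273 -0.540
outer loop
vertex -2.362 1.273 -0.768
vertex -2.861 1.204 0.002
vertex -2.744 1.937 -0.541
endloop
endfacet
facet normal 0.709 0.556 -0.434
outer loop
vertex -2.362 1.273 -0.768
vertex -2.744 1.937 -0.541
vertex -1.659 1.616 0.818
endloop
endfacet
facet normal -0.795 -0.274 -0.541
outer loop
vertex -2.744 1.937 -0.541
vertex -2.861 1.204 0.002
vertex -3.214 2.048 0.094
endloop
endfacet
facet normal 0.258 0.966 0.022
outer loop
vertex -2.744 1.937 -0.541
vertex -3.214 2.048 0.094
vertex -1.659 1.616 0.818
endloop
endfacet
facet normal -0.796 -0.274 -0.540
outer loop
vertex -3.214 2.048 0.094
vertex -2.861 1.204 0.002
vertex -3.418 1.524 0.661
endloop
endfacet
facet normal -0.098 0.748 0.656
outer loop
vertex -3.214 2.048 0.094
vertex -3.418 1.524 0.661
vertex -1.659 1.616 0.818
endloop
endfacet
facet normal -0.796 -0.273 -0.540
outer loop
vertex -3.418 1.524 0.661
vertex -2.861 1.204 0.002
vertex -3.203 0.758 0.731
endloop
endfacet
facet normal -0.092 0.065 0.994
outer loop
vertex -3.418 1.524 0.661
vertex -3.203 0.758 0.731
vertex -1.659 1.616 0.818
endloop
endfacet
facet normal -0.795 -0.274 -0.541
outer loop
vertex -3.203 0.758 0.731
vertex -2.861 1.204 0.002
vertex -2.73 0.328 0.253
endloop
endfacet
facet normal 0.271 -0.567 0.778
outer loop
vertex -3.203 0.758 0.731
vertex -2.73 0.328 0.253
vertex -1.659 1.616 0.818
endloop
endfacet
facet normal -0.796 -0.274 -0.540
outer loop
vertex -2.73 0.328 0.253
vertex -2.861 1.204 0.002
vertex -2.356 0.557 -0.414
endloop
endfacet
facet normal 0.719 -0.673 0.172
outer loop
vertex -2.73 0.328 0.253
vertex -2.356 0.557 -0.414
vertex -1.659 1.616 0.818
endloop
endfacet
facet normal -0.054 -0.224 -0.973
outer loop
vertex -1.479 -0.686 -2.025
vertex -1.895 -1.358 -1.847
vertex -2.288 -0.663 -1.985
endloop
endfacet
facet normal 0.017 0.974 -0.225
outer loop
vertex -1.479 -0.686 -2.025
vertex -2.288 -0.663 -1.985
vertex -1.388 -0.31 -0.39
endloop
endfacet
facet normal 0.017 0.974 -0.225
outer loop
vertex -1.388 -0.31 -0.39
vertex -2.288 -0.663 -1.985
vertex -2.197 -0.287 -0.351
endloop
endfacet
facet normal 0.053 0.223 0.973
outer loop
vertex -1.388 -0.31 -0.39
vertex -2.197 -0.287 -0.351
vertex -1.805 -0.982 -0.213
endloop
endfacet
facet normal -0.053 -0.223 -0.973
outer loop
vertex -2.288 -0.663 -1.985
vertex -1.895 -1.358 -1.847
vertex -2.704 -1.335 -1.808
endloop
endfacet
facet normal -0.856 0.512 -0.070
outer loop
vertex -2.288 -0.663 -1.985
vertex -2.704 -1.335 -1.808
vertex -2.197 -0.287 -0.351
endloop
endfacet
facet normal -0.856 0.512 -0.070
outer loop
vertex -2.197 -0.287 -0.351
vertex -2.704 -1.335 -1.808
vertex -2.613 -0.959 -0.173
endloop
endfacet
facet normal 0.055 0.224 0.973
outer loop
vertex -2.197 -0.287 -0.351
vertex -2.613 -0.959 -0.173
vertex -1.805 -0.982 -0.213
endloop
endfacet
facet normal -0.053 -0.223 -0.973
outer loop
vertex -2.704 -1.335 -1.808
vertex -1.895 -1.358 -1.847
vertex -2.312 -2.03 -1.67
endloop
endfacet
facet normal -0.873 -0.462 0.155
outer loop
vertex -2.704 -1.335 -1.808
vertex -2.312 -2.03 -1.67
vertex -2.613 -0.959 -0.173
endloop
endfacet
facet normal -0.873 -0.462 0.155
outer loop
vertex -2.613 -0.959 -0.173
vertex -2.312 -2.03 -1.67
vertex -2.221 -1.654 -0.035
endloop
endfacet
facet normal 0.055 0.224 0.973
outer loop
vertex -2.613 -0.959 -0.173
vertex -2.221 -1.654 -0.035
vertex -1.805 -0.982 -0.213
endloop
endfacet
facet normal -0.053 -0.223 -0.973
outer loop
vertex -2.312 -2.03 -1.67
vertex -1.895 -1.358 -1.847
vertex -1.503 -2.053 -1.709
endloop
endfacet
facet normal -0.017 -0.974 0.225
outer loop
vertex -2.312 -2.03 -1.67
vertex -1.503 -2.053 -1.709
vertex -2.221 -1.654 -0.035
endloop
endfacet
facet normal -0.017 -0.974 0.225
outer loop
vertex -2.221 -1.654 -0.035
vertex -1.503 -2.053 -1.709
vertex -1.412 -1.677 -0.075
endloop
endfacet
facet normal 0.054 0.224 0.973
outer loop
vertex -2.221 -1.654 -0.035
vertex -1.412 -1.677 -0.075
vertex -1.805 -0.982 -0.213
endloop
endfacet
facet normal -0.055 -0.224 -0.973
outer loop
vertex -1.503 -2.053 -1.709
vertex -1.895 -1.358 -1.847
vertex -1.087 -1.381 -1.887
endloop
endfacet
facet normal 0.856 -0.512 0.070
outer loop
vertex -1.503 -2.053 -1.709
vertex -1.087 -1.381 -1.887
vertex -1.412 -1.677 -0.075
endloop
endfacet
facet normal 0.856 -0.512 0.070
outer loop
vertex -1.412 -1.677 -0.075
vertex -1.087 -1.381 -1.887
vertex -0.996 -1.005 -0.252
endloop
endfacet
facet normal 0.053 0.223 0.973
outer loop
vertex -1.412 -1.677 -0.075
vertex -0.996 -1.005 -0.252
vertex -1.805 -0.982 -0.213
endloop
endfacet
facet normal -0.055 -0.224 -0.973
outer loop
vertex -1.087 -1.381 -1.887
vertex -1.895 -1.358 -1.847
vertex -1.479 -0.686 -2.025
endloop
endfacet
facet normal 0.873 0.462 -0.155
outer loop
vertex -1.087 -1.381 -1.887
vertex -1.479 -0.686 -2.025
vertex -0.996 -1.005 -0.252
endloop
endfacet
facet normal 0.873 0.462 -0.155
outer loop
vertex -0.996 -1.005 -0.252
vertex -1.479 -0.686 -2.025
vertex -1.388 -0.31 -0.39
endloop
endfacet
facet normal 0.053 0.223 0.973
outer loop
vertex -0.996 -1.005 -0.252
vertex -1.388 -0.31 -0.39
vertex -1.805 -0.982 -0.213
endloop
endfacet

endsolid


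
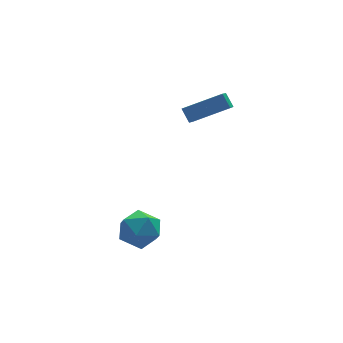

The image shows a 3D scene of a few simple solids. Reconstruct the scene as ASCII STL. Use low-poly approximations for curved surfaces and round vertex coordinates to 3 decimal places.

solid 
facet normal -0.885 0.203 -0.419
outer loop
vertex -0.066 0.288 2.788
vertex -0.23 0.879 3.42
vertex 0.476 1.195 2.082
endloop
endfacet
facet normal 0.187 -0.671 -0.718
outer loop
vertex 2.37 0.761 2.98
vertex -0.066 0.288 2.788
vertex 0.476 1.195 2.082
endloop
endfacet
facet normal -0.885 0.203 -0.419
outer loop
vertex 0.476 1.195 2.082
vertex -0.23 0.879 3.42
vertex 0.312 1.785 2.714
endloop
endfacet
facet normal 0.427 0.714 -0.555
outer loop
vertex 0.312 1.785 2.714
vertex 2.37 0.761 2.98
vertex 0.476 1.195 2.082
endloop
endfacet
facet normal -0.427 -0.713 0.556
outer loop
vertex -0.066 0.288 2.788
vertex 1.664 0.445 4.318
vertex -0.23 0.879 3.42
endloop
endfacet
facet normal 0.187 -0.671 -0.718
outer loop
vertex 1.828 -0.145 3.686
vertex -0.066 0.288 2.788
vertex 2.37 0.761 2.98
endloop
endfacet
facet normal -0.427 -0.714 0.556
outer loop
vertex 1.828 -0.145 3.686
vertex 1.664 0.445 4.318
vertex -0.066 0.288 2.788
endloop
endfacet
facet normal -0.187 0.671 0.718
outer loop
vertex -0.23 0.879 3.42
vertex 1.664 0.445 4.318
vertex 0.312 1.785 2.714
endloop
endfacet
facet normal 0.427 0.713 -0.556
outer loop
vertex 2.206 1.352 3.612
vertex 2.37 0.761 2.98
vertex 0.312 1.785 2.714
endloop
endfacet
facet normal -0.187 0.671 0.718
outer loop
vertex 0.312 1.785 2.714
vertex 1.664 0.445 4.318
vertex 2.206 1.352 3.612
endloop
endfacet
facet normal 0.885 -0.203 0.419
outer loop
vertex 2.206 1.352 3.612
vertex 1.828 -0.145 3.686
vertex 2.37 0.761 2.98
endloop
endfacet
facet normal 0.885 -0.203 0.419
outer loop
vertex 1.664 0.445 4.318
vertex 1.828 -0.145 3.686
vertex 2.206 1.352 3.612
endloop
endfacet
facet normal 0.011 0.997 0.083
outer loop
vertex -2.818 -0.857 -3.024
vertex -3.942 -0.873 -2.675
vertex -3.078 -0.949 -1.879
endloop
endfacet
facet normal 0.660 0.722 0.208
outer loop
vertex -2.818 -0.857 -3.024
vertex -3.078 -0.949 -1.879
vertex -2.215 -1.604 -2.342
endloop
endfacet
facet normal 0.858 0.355 -0.370
outer loop
vertex -2.818 -0.857 -3.024
vertex -2.215 -1.604 -2.342
vertex -2.546 -1.931 -3.423
endloop
endfacet
facet normal 0.334 0.401 -0.853
outer loop
vertex -2.818 -0.857 -3.024
vertex -2.546 -1.931 -3.423
vertex -3.614 -1.479 -3.629
endloop
endfacet
facet normal -0.189 0.798 -0.572
outer loop
vertex -2.818 -0.857 -3.024
vertex -3.614 -1.479 -3.629
vertex -3.942 -0.873 -2.675
endloop
endfacet
facet normal 0.604 0.264 0.752
outer loop
vertex -2.215 -1.604 -2.342
vertex -3.078 -0.949 -1.879
vertex -2.966 -2.081 -1.571
endloop
endfacet
facet normal -0.444 0.707 0.550
outer loop
vertex -3.078 -0.949 -1.879
vertex -3.942 -0.873 -2.675
vertex -4.034 -1.629 -1.777
endloop
endfacet
facet normal -0.769 0.386 -0.510
outer loop
vertex -3.942 -0.873 -2.675
vertex -3.614 -1.479 -3.629
vertex -4.365 -1.956 -2.858
endloop
endfacet
facet normal 0.078 -0.255 -0.964
outer loop
vertex -3.614 -1.479 -3.629
vertex -2.546 -1.931 -3.423
vertex -3.502 -2.611 -3.321
endloop
endfacet
facet normal 0.926 -0.331 -0.183
outer loop
vertex -2.546 -1.931 -3.423
vertex -2.215 -1.604 -2.342
vertex -2.638 -2.687 -2.525
endloop
endfacet
facet normal -0.334 -0.401 0.853
outer loop
vertex -3.762 -2.703 -2.176
vertex -2.966 -2.081 -1.571
vertex -4.034 -1.629 -1.777
endloop
endfacet
facet normal -0.858 -0.355 0.370
outer loop
vertex -3.762 -2.703 -2.176
vertex -4.034 -1.629 -1.777
vertex -4.365 -1.956 -2.858
endloop
endfacet
facet normal -0.660 -0.722 -0.208
outer loop
vertex -3.762 -2.703 -2.176
vertex -4.365 -1.956 -2.858
vertex -3.502 -2.611 -3.321
endloop
endfacet
facet normal -0.011 -0.997 -0.083
outer loop
vertex -3.762 -2.703 -2.176
vertex -3.502 -2.611 -3.321
vertex -2.638 -2.687 -2.525
endloop
endfacet
facet normal 0.189 -0.798 0.572
outer loop
vertex -3.762 -2.703 -2.176
vertex -2.638 -2.687 -2.525
vertex -2.966 -2.081 -1.571
endloop
endfacet
facet normal -0.078 0.255 0.964
outer loop
vertex -4.034 -1.629 -1.777
vertex -2.966 -2.081 -1.571
vertex -3.078 -0.949 -1.879
endloop
endfacet
facet normal -0.926 0.331 0.183
outer loop
vertex -4.365 -1.956 -2.858
vertex -4.034 -1.629 -1.777
vertex -3.942 -0.873 -2.675
endloop
endfacet
facet normal -0.604 -0.264 -0.752
outer loop
vertex -3.502 -2.611 -3.321
vertex -4.365 -1.956 -2.858
vertex -3.614 -1.479 -3.629
endloop
endfacet
facet normal 0.444 -0.707 -0.550
outer loop
vertex -2.638 -2.687 -2.525
vertex -3.502 -2.611 -3.321
vertex -2.546 -1.931 -3.423
endloop
endfacet
facet normal 0.769 -0.386 0.510
outer loop
vertex -2.966 -2.081 -1.571
vertex -2.638 -2.687 -2.525
vertex -2.215 -1.604 -2.342
endloop
endfacet

endsolid


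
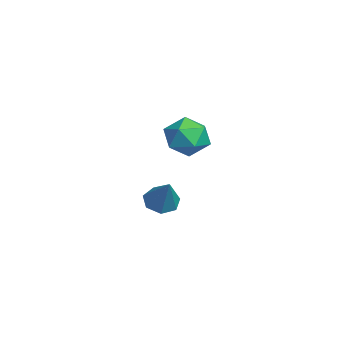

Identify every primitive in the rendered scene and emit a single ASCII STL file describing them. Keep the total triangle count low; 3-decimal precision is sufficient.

solid 
facet normal -0.610 -0.118 -0.784
outer loop
vertex -3.261 0.47 -3.776
vertex -4.038 0.581 -3.188
vertex -3.54 1.268 -3.679
endloop
endfacet
facet normal 0.897 0.347 -0.273
outer loop
vertex -3.261 0.47 -3.776
vertex -3.54 1.268 -3.679
vertex -2.702 0.839 -1.472
endloop
endfacet
facet normal -0.611 -0.117 -0.783
outer loop
vertex -3.54 1.268 -3.679
vertex -4.038 0.581 -3.188
vertex -4.193 1.549 -3.212
endloop
endfacet
facet normal 0.409 0.912 0.022
outer loop
vertex -3.54 1.268 -3.679
vertex -4.193 1.549 -3.212
vertex -2.702 0.839 -1.472
endloop
endfacet
facet normal -0.609 -0.117 -0.784
outer loop
vertex -4.193 1.549 -3.212
vertex -4.038 0.581 -3.188
vertex -4.73 1.101 -2.728
endloop
endfacet
facet normal -0.217 0.825 0.522
outer loop
vertex -4.193 1.549 -3.212
vertex -4.73 1.101 -2.728
vertex -2.702 0.839 -1.472
endloop
endfacet
facet normal -0.610 -0.118 -0.784
outer loop
vertex -4.73 1.101 -2.728
vertex -4.038 0.581 -3.188
vertex -4.745 0.262 -2.59
endloop
endfacet
facet normal -0.507 0.149 0.849
outer loop
vertex -4.73 1.101 -2.728
vertex -4.745 0.262 -2.59
vertex -2.702 0.839 -1.472
endloop
endfacet
facet normal -0.610 -0.118 -0.784
outer loop
vertex -4.745 0.262 -2.59
vertex -4.038 0.581 -3.188
vertex -4.228 -0.337 -2.902
endloop
endfacet
facet normal -0.244 -0.605 0.758
outer loop
vertex -4.745 0.262 -2.59
vertex -4.228 -0.337 -2.902
vertex -2.702 0.839 -1.472
endloop
endfacet
facet normal -0.610 -0.118 -0.783
outer loop
vertex -4.228 -0.337 -2.902
vertex -4.038 0.581 -3.188
vertex -3.568 -0.244 -3.43
endloop
endfacet
facet normal 0.375 -0.871 0.316
outer loop
vertex -4.228 -0.337 -2.902
vertex -3.568 -0.244 -3.43
vertex -2.702 0.839 -1.472
endloop
endfacet
facet normal -0.610 -0.118 -0.784
outer loop
vertex -3.568 -0.244 -3.43
vertex -4.038 0.581 -3.188
vertex -3.261 0.47 -3.776
endloop
endfacet
facet normal 0.882 -0.448 -0.142
outer loop
vertex -3.568 -0.244 -3.43
vertex -3.261 0.47 -3.776
vertex -2.702 0.839 -1.472
endloop
endfacet
facet normal -0.170 0.569 0.804
outer loop
vertex 0.185 2.177 3.611
vertex 0.472 1.203 4.361
vertex 1.376 2.0 3.988
endloop
endfacet
facet normal 0.062 0.965 0.257
outer loop
vertex 0.185 2.177 3.611
vertex 1.376 2.0 3.988
vertex 1.135 2.333 2.795
endloop
endfacet
facet normal -0.391 0.874 -0.288
outer loop
vertex 0.185 2.177 3.611
vertex 1.135 2.333 2.795
vertex 0.081 1.742 2.431
endloop
endfacet
facet normal -0.903 0.424 -0.077
outer loop
vertex 0.185 2.177 3.611
vertex 0.081 1.742 2.431
vertex -0.329 1.044 3.399
endloop
endfacet
facet normal -0.766 0.235 0.599
outer loop
vertex 0.185 2.177 3.611
vertex -0.329 1.044 3.399
vertex 0.472 1.203 4.361
endloop
endfacet
facet normal 0.699 0.713 0.058
outer loop
vertex 1.135 2.333 2.795
vertex 1.376 2.0 3.988
vertex 2.009 1.456 3.041
endloop
endfacet
facet normal 0.324 0.074 0.943
outer loop
vertex 1.376 2.0 3.988
vertex 0.472 1.203 4.361
vertex 1.599 0.758 4.009
endloop
endfacet
facet normal -0.640 -0.467 0.610
outer loop
vertex 0.472 1.203 4.361
vertex -0.329 1.044 3.399
vertex 0.545 0.167 3.645
endloop
endfacet
facet normal -0.861 -0.163 -0.482
outer loop
vertex -0.329 1.044 3.399
vertex 0.081 1.742 2.431
vertex 0.304 0.5 2.452
endloop
endfacet
facet normal -0.033 0.567 -0.823
outer loop
vertex 0.081 1.742 2.431
vertex 1.135 2.333 2.795
vertex 1.208 1.297 2.079
endloop
endfacet
facet normal 0.903 -0.424 0.077
outer loop
vertex 1.495 0.323 2.829
vertex 2.009 1.456 3.041
vertex 1.599 0.758 4.009
endloop
endfacet
facet normal 0.391 -0.874 0.288
outer loop
vertex 1.495 0.323 2.829
vertex 1.599 0.758 4.009
vertex 0.545 0.167 3.645
endloop
endfacet
facet normal -0.062 -0.965 -0.257
outer loop
vertex 1.495 0.323 2.829
vertex 0.545 0.167 3.645
vertex 0.304 0.5 2.452
endloop
endfacet
facet normal 0.170 -0.569 -0.804
outer loop
vertex 1.495 0.323 2.829
vertex 0.304 0.5 2.452
vertex 1.208 1.297 2.079
endloop
endfacet
facet normal 0.766 -0.235 -0.599
outer loop
vertex 1.495 0.323 2.829
vertex 1.208 1.297 2.079
vertex 2.009 1.456 3.041
endloop
endfacet
facet normal 0.861 0.163 0.482
outer loop
vertex 1.599 0.758 4.009
vertex 2.009 1.456 3.041
vertex 1.376 2.0 3.988
endloop
endfacet
facet normal 0.033 -0.567 0.823
outer loop
vertex 0.545 0.167 3.645
vertex 1.599 0.758 4.009
vertex 0.472 1.203 4.361
endloop
endfacet
facet normal -0.699 -0.713 -0.058
outer loop
vertex 0.304 0.5 2.452
vertex 0.545 0.167 3.645
vertex -0.329 1.044 3.399
endloop
endfacet
facet normal -0.324 -0.074 -0.943
outer loop
vertex 1.208 1.297 2.079
vertex 0.304 0.5 2.452
vertex 0.081 1.742 2.431
endloop
endfacet
facet normal 0.640 0.467 -0.610
outer loop
vertex 2.009 1.456 3.041
vertex 1.208 1.297 2.079
vertex 1.135 2.333 2.795
endloop
endfacet

endsolid


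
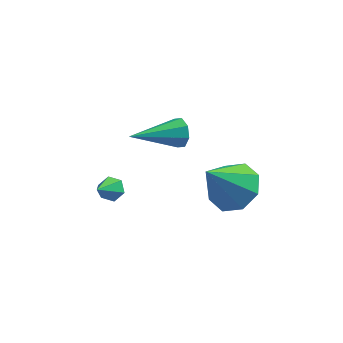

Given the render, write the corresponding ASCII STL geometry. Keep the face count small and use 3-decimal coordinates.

solid 
facet normal 0.271 0.679 -0.682
outer loop
vertex -0.914 -2.022 -2.205
vertex -1.421 -1.838 -2.223
vertex -1.069 -1.626 -1.872
endloop
endfacet
facet normal 0.784 -0.191 0.591
outer loop
vertex -0.914 -2.022 -2.205
vertex -1.069 -1.626 -1.872
vertex -1.799 -2.782 -1.277
endloop
endfacet
facet normal 0.271 0.679 -0.682
outer loop
vertex -1.069 -1.626 -1.872
vertex -1.421 -1.838 -2.223
vertex -1.576 -1.442 -1.89
endloop
endfacet
facet normal 0.112 0.398 0.911
outer loop
vertex -1.069 -1.626 -1.872
vertex -1.576 -1.442 -1.89
vertex -1.799 -2.782 -1.277
endloop
endfacet
facet normal 0.273 0.680 -0.681
outer loop
vertex -1.576 -1.442 -1.89
vertex -1.421 -1.838 -2.223
vertex -1.928 -1.653 -2.242
endloop
endfacet
facet normal -0.758 0.371 0.536
outer loop
vertex -1.576 -1.442 -1.89
vertex -1.928 -1.653 -2.242
vertex -1.799 -2.782 -1.277
endloop
endfacet
facet normal 0.273 0.680 -0.681
outer loop
vertex -1.928 -1.653 -2.242
vertex -1.421 -1.838 -2.223
vertex -1.773 -2.049 -2.575
endloop
endfacet
facet normal -0.957 -0.243 -0.156
outer loop
vertex -1.928 -1.653 -2.242
vertex -1.773 -2.049 -2.575
vertex -1.799 -2.782 -1.277
endloop
endfacet
facet normal 0.272 0.681 -0.680
outer loop
vertex -1.773 -2.049 -2.575
vertex -1.421 -1.838 -2.223
vertex -1.265 -2.233 -2.556
endloop
endfacet
facet normal -0.284 -0.833 -0.476
outer loop
vertex -1.773 -2.049 -2.575
vertex -1.265 -2.233 -2.556
vertex -1.799 -2.782 -1.277
endloop
endfacet
facet normal 0.271 0.681 -0.680
outer loop
vertex -1.265 -2.233 -2.556
vertex -1.421 -1.838 -2.223
vertex -0.914 -2.022 -2.205
endloop
endfacet
facet normal 0.585 -0.805 -0.101
outer loop
vertex -1.265 -2.233 -2.556
vertex -0.914 -2.022 -2.205
vertex -1.799 -2.782 -1.277
endloop
endfacet
facet normal 0.799 0.505 -0.325
outer loop
vertex 1.471 -2.872 3.012
vertex 1.175 -2.754 2.468
vertex 1.217 -2.462 3.025
endloop
endfacet
facet normal 0.060 0.005 0.998
outer loop
vertex 1.471 -2.872 3.012
vertex 1.217 -2.462 3.025
vertex -0.455 -3.786 3.132
endloop
endfacet
facet normal 0.799 0.506 -0.326
outer loop
vertex 1.217 -2.462 3.025
vertex 1.175 -2.754 2.468
vertex 0.938 -2.223 2.712
endloop
endfacet
facet normal -0.380 0.540 0.751
outer loop
vertex 1.217 -2.462 3.025
vertex 0.938 -2.223 2.712
vertex -0.455 -3.786 3.132
endloop
endfacet
facet normal 0.798 0.506 -0.326
outer loop
vertex 0.938 -2.223 2.712
vertex 1.175 -2.754 2.468
vertex 0.798 -2.296 2.256
endloop
endfacet
facet normal -0.726 0.678 0.114
outer loop
vertex 0.938 -2.223 2.712
vertex 0.798 -2.296 2.256
vertex -0.455 -3.786 3.132
endloop
endfacet
facet normal 0.798 0.507 -0.325
outer loop
vertex 0.798 -2.296 2.256
vertex 1.175 -2.754 2.468
vertex 0.879 -2.637 1.924
endloop
endfacet
facet normal -0.775 0.337 -0.535
outer loop
vertex 0.798 -2.296 2.256
vertex 0.879 -2.637 1.924
vertex -0.455 -3.786 3.132
endloop
endfacet
facet normal 0.799 0.506 -0.326
outer loop
vertex 0.879 -2.637 1.924
vertex 1.175 -2.754 2.468
vertex 1.133 -3.046 1.911
endloop
endfacet
facet normal -0.498 -0.283 -0.820
outer loop
vertex 0.879 -2.637 1.924
vertex 1.133 -3.046 1.911
vertex -0.455 -3.786 3.132
endloop
endfacet
facet normal 0.799 0.506 -0.326
outer loop
vertex 1.133 -3.046 1.911
vertex 1.175 -2.754 2.468
vertex 1.412 -3.285 2.224
endloop
endfacet
facet normal -0.059 -0.818 -0.572
outer loop
vertex 1.133 -3.046 1.911
vertex 1.412 -3.285 2.224
vertex -0.455 -3.786 3.132
endloop
endfacet
facet normal 0.799 0.506 -0.325
outer loop
vertex 1.412 -3.285 2.224
vertex 1.175 -2.754 2.468
vertex 1.551 -3.212 2.68
endloop
endfacet
facet normal 0.288 -0.955 0.065
outer loop
vertex 1.412 -3.285 2.224
vertex 1.551 -3.212 2.68
vertex -0.455 -3.786 3.132
endloop
endfacet
facet normal 0.799 0.506 -0.325
outer loop
vertex 1.551 -3.212 2.68
vertex 1.175 -2.754 2.468
vertex 1.471 -2.872 3.012
endloop
endfacet
facet normal 0.337 -0.616 0.712
outer loop
vertex 1.551 -3.212 2.68
vertex 1.471 -2.872 3.012
vertex -0.455 -3.786 3.132
endloop
endfacet
facet normal 0.466 0.361 -0.807
outer loop
vertex 4.001 -3.364 -0.224
vertex 3.113 -2.834 -0.5
vertex 3.973 -2.61 0.097
endloop
endfacet
facet normal 0.591 -0.297 0.750
outer loop
vertex 4.001 -3.364 -0.224
vertex 3.973 -2.61 0.097
vertex 2.167 -3.566 1.14
endloop
endfacet
facet normal 0.467 0.361 -0.808
outer loop
vertex 3.973 -2.61 0.097
vertex 3.113 -2.834 -0.5
vertex 3.442 -1.988 0.068
endloop
endfacet
facet normal 0.336 0.328 0.883
outer loop
vertex 3.973 -2.61 0.097
vertex 3.442 -1.988 0.068
vertex 2.167 -3.566 1.14
endloop
endfacet
facet normal 0.467 0.361 -0.807
outer loop
vertex 3.442 -1.988 0.068
vertex 3.113 -2.834 -0.5
vertex 2.718 -1.861 -0.294
endloop
endfacet
facet normal -0.235 0.669 0.705
outer loop
vertex 3.442 -1.988 0.068
vertex 2.718 -1.861 -0.294
vertex 2.167 -3.566 1.14
endloop
endfacet
facet normal 0.467 0.360 -0.808
outer loop
vertex 2.718 -1.861 -0.294
vertex 3.113 -2.834 -0.5
vertex 2.226 -2.304 -0.776
endloop
endfacet
facet normal -0.788 0.525 0.322
outer loop
vertex 2.718 -1.861 -0.294
vertex 2.226 -2.304 -0.776
vertex 2.167 -3.566 1.14
endloop
endfacet
facet normal 0.467 0.361 -0.808
outer loop
vertex 2.226 -2.304 -0.776
vertex 3.113 -2.834 -0.5
vertex 2.254 -3.057 -1.096
endloop
endfacet
facet normal -0.999 -0.019 -0.043
outer loop
vertex 2.226 -2.304 -0.776
vertex 2.254 -3.057 -1.096
vertex 2.167 -3.566 1.14
endloop
endfacet
facet normal 0.467 0.360 -0.808
outer loop
vertex 2.254 -3.057 -1.096
vertex 3.113 -2.834 -0.5
vertex 2.785 -3.68 -1.067
endloop
endfacet
facet normal -0.745 -0.643 -0.175
outer loop
vertex 2.254 -3.057 -1.096
vertex 2.785 -3.68 -1.067
vertex 2.167 -3.566 1.14
endloop
endfacet
facet normal 0.466 0.361 -0.808
outer loop
vertex 2.785 -3.68 -1.067
vertex 3.113 -2.834 -0.5
vertex 3.509 -3.806 -0.706
endloop
endfacet
facet normal -0.173 -0.985 0.003
outer loop
vertex 2.785 -3.68 -1.067
vertex 3.509 -3.806 -0.706
vertex 2.167 -3.566 1.14
endloop
endfacet
facet normal 0.467 0.361 -0.807
outer loop
vertex 3.509 -3.806 -0.706
vertex 3.113 -2.834 -0.5
vertex 4.001 -3.364 -0.224
endloop
endfacet
facet normal 0.379 -0.842 0.385
outer loop
vertex 3.509 -3.806 -0.706
vertex 4.001 -3.364 -0.224
vertex 2.167 -3.566 1.14
endloop
endfacet

endsolid


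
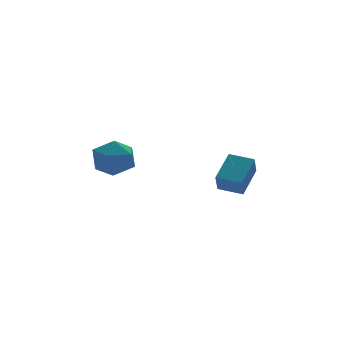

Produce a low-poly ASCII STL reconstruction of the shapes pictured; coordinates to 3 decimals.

solid 
facet normal -0.869 0.471 -0.151
outer loop
vertex -3.865 3.94 0.313
vertex -4.449 2.869 0.332
vertex -4.289 3.495 1.367
endloop
endfacet
facet normal -0.413 0.887 0.208
outer loop
vertex -3.865 3.94 0.313
vertex -4.289 3.495 1.367
vertex -3.188 4.018 1.325
endloop
endfacet
facet normal 0.174 0.966 -0.191
outer loop
vertex -3.865 3.94 0.313
vertex -3.188 4.018 1.325
vertex -2.667 3.714 0.264
endloop
endfacet
facet normal 0.080 0.599 -0.796
outer loop
vertex -3.865 3.94 0.313
vertex -2.667 3.714 0.264
vertex -3.446 3.004 -0.349
endloop
endfacet
facet normal -0.564 0.294 -0.772
outer loop
vertex -3.865 3.94 0.313
vertex -3.446 3.004 -0.349
vertex -4.449 2.869 0.332
endloop
endfacet
facet normal -0.228 0.545 0.807
outer loop
vertex -3.188 4.018 1.325
vertex -4.289 3.495 1.367
vertex -3.354 2.996 1.969
endloop
endfacet
facet normal -0.966 -0.127 0.226
outer loop
vertex -4.289 3.495 1.367
vertex -4.449 2.869 0.332
vertex -4.133 2.286 1.356
endloop
endfacet
facet normal -0.473 -0.414 -0.778
outer loop
vertex -4.449 2.869 0.332
vertex -3.446 3.004 -0.349
vertex -3.612 1.982 0.295
endloop
endfacet
facet normal 0.570 0.081 -0.818
outer loop
vertex -3.446 3.004 -0.349
vertex -2.667 3.714 0.264
vertex -2.511 2.505 0.253
endloop
endfacet
facet normal 0.721 0.674 0.161
outer loop
vertex -2.667 3.714 0.264
vertex -3.188 4.018 1.325
vertex -2.351 3.131 1.288
endloop
endfacet
facet normal -0.080 -0.599 0.796
outer loop
vertex -2.935 2.06 1.307
vertex -3.354 2.996 1.969
vertex -4.133 2.286 1.356
endloop
endfacet
facet normal -0.174 -0.966 0.191
outer loop
vertex -2.935 2.06 1.307
vertex -4.133 2.286 1.356
vertex -3.612 1.982 0.295
endloop
endfacet
facet normal 0.413 -0.887 -0.208
outer loop
vertex -2.935 2.06 1.307
vertex -3.612 1.982 0.295
vertex -2.511 2.505 0.253
endloop
endfacet
facet normal 0.869 -0.471 0.151
outer loop
vertex -2.935 2.06 1.307
vertex -2.511 2.505 0.253
vertex -2.351 3.131 1.288
endloop
endfacet
facet normal 0.564 -0.294 0.772
outer loop
vertex -2.935 2.06 1.307
vertex -2.351 3.131 1.288
vertex -3.354 2.996 1.969
endloop
endfacet
facet normal -0.570 -0.081 0.818
outer loop
vertex -4.133 2.286 1.356
vertex -3.354 2.996 1.969
vertex -4.289 3.495 1.367
endloop
endfacet
facet normal -0.721 -0.674 -0.161
outer loop
vertex -3.612 1.982 0.295
vertex -4.133 2.286 1.356
vertex -4.449 2.869 0.332
endloop
endfacet
facet normal 0.228 -0.545 -0.807
outer loop
vertex -2.511 2.505 0.253
vertex -3.612 1.982 0.295
vertex -3.446 3.004 -0.349
endloop
endfacet
facet normal 0.966 0.127 -0.226
outer loop
vertex -2.351 3.131 1.288
vertex -2.511 2.505 0.253
vertex -2.667 3.714 0.264
endloop
endfacet
facet normal 0.473 0.414 0.778
outer loop
vertex -3.354 2.996 1.969
vertex -2.351 3.131 1.288
vertex -3.188 4.018 1.325
endloop
endfacet
facet normal -0.677 -0.501 -0.539
outer loop
vertex -0.292 -3.902 1.09
vertex -1.121 -2.953 1.249
vertex 0.116 -3.378 0.091
endloop
endfacet
facet normal 0.653 -0.747 -0.125
outer loop
vertex 1.321 -2.487 1.051
vertex -0.292 -3.902 1.09
vertex 0.116 -3.378 0.091
endloop
endfacet
facet normal -0.677 -0.500 -0.540
outer loop
vertex 0.116 -3.378 0.091
vertex -1.121 -2.953 1.249
vertex -0.712 -2.429 0.25
endloop
endfacet
facet normal 0.341 0.437 -0.833
outer loop
vertex -0.712 -2.429 0.25
vertex 1.321 -2.487 1.051
vertex 0.116 -3.378 0.091
endloop
endfacet
facet normal -0.340 -0.437 0.833
outer loop
vertex -0.292 -3.902 1.09
vertex 0.084 -2.062 2.209
vertex -1.121 -2.953 1.249
endloop
endfacet
facet normal 0.653 -0.747 -0.125
outer loop
vertex 0.912 -3.011 2.05
vertex -0.292 -3.902 1.09
vertex 1.321 -2.487 1.051
endloop
endfacet
facet normal -0.341 -0.437 0.833
outer loop
vertex 0.912 -3.011 2.05
vertex 0.084 -2.062 2.209
vertex -0.292 -3.902 1.09
endloop
endfacet
facet normal -0.652 0.748 0.125
outer loop
vertex -1.121 -2.953 1.249
vertex 0.084 -2.062 2.209
vertex -0.712 -2.429 0.25
endloop
endfacet
facet normal 0.340 0.437 -0.833
outer loop
vertex 0.492 -1.538 1.21
vertex 1.321 -2.487 1.051
vertex -0.712 -2.429 0.25
endloop
endfacet
facet normal -0.653 0.747 0.125
outer loop
vertex -0.712 -2.429 0.25
vertex 0.084 -2.062 2.209
vertex 0.492 -1.538 1.21
endloop
endfacet
facet normal 0.677 0.501 0.540
outer loop
vertex 0.492 -1.538 1.21
vertex 0.912 -3.011 2.05
vertex 1.321 -2.487 1.051
endloop
endfacet
facet normal 0.677 0.501 0.539
outer loop
vertex 0.084 -2.062 2.209
vertex 0.912 -3.011 2.05
vertex 0.492 -1.538 1.21
endloop
endfacet

endsolid


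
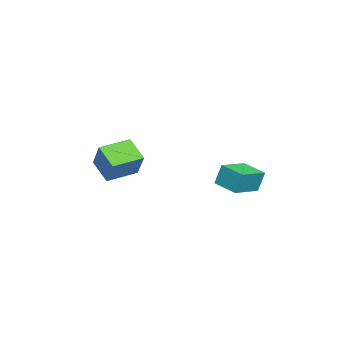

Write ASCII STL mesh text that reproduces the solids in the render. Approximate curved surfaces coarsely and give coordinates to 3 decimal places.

solid 
facet normal -0.713 0.685 0.153
outer loop
vertex -0.938 -4.035 -1.853
vertex 0.067 -3.328 -0.339
vertex -0.148 -2.985 -2.868
endloop
endfacet
facet normal -0.515 -0.363 -0.776
outer loop
vertex 1.213 -4.292 -3.161
vertex -0.938 -4.035 -1.853
vertex -0.148 -2.985 -2.868
endloop
endfacet
facet normal -0.713 0.685 0.153
outer loop
vertex -0.148 -2.985 -2.868
vertex 0.067 -3.328 -0.339
vertex 0.857 -2.278 -1.354
endloop
endfacet
facet normal 0.476 0.632 -0.611
outer loop
vertex 0.857 -2.278 -1.354
vertex 1.213 -4.292 -3.161
vertex -0.148 -2.985 -2.868
endloop
endfacet
facet normal -0.476 -0.632 0.611
outer loop
vertex -0.938 -4.035 -1.853
vertex 1.428 -4.635 -0.632
vertex 0.067 -3.328 -0.339
endloop
endfacet
facet normal -0.515 -0.363 -0.776
outer loop
vertex 0.423 -5.342 -2.146
vertex -0.938 -4.035 -1.853
vertex 1.213 -4.292 -3.161
endloop
endfacet
facet normal -0.476 -0.632 0.611
outer loop
vertex 0.423 -5.342 -2.146
vertex 1.428 -4.635 -0.632
vertex -0.938 -4.035 -1.853
endloop
endfacet
facet normal 0.515 0.363 0.776
outer loop
vertex 0.067 -3.328 -0.339
vertex 1.428 -4.635 -0.632
vertex 0.857 -2.278 -1.354
endloop
endfacet
facet normal 0.476 0.632 -0.611
outer loop
vertex 2.218 -3.585 -1.647
vertex 1.213 -4.292 -3.161
vertex 0.857 -2.278 -1.354
endloop
endfacet
facet normal 0.515 0.363 0.776
outer loop
vertex 0.857 -2.278 -1.354
vertex 1.428 -4.635 -0.632
vertex 2.218 -3.585 -1.647
endloop
endfacet
facet normal 0.713 -0.685 -0.153
outer loop
vertex 2.218 -3.585 -1.647
vertex 0.423 -5.342 -2.146
vertex 1.213 -4.292 -3.161
endloop
endfacet
facet normal 0.713 -0.685 -0.153
outer loop
vertex 1.428 -4.635 -0.632
vertex 0.423 -5.342 -2.146
vertex 2.218 -3.585 -1.647
endloop
endfacet
facet normal -0.881 0.438 -0.178
outer loop
vertex -2.611 2.38 -2.448
vertex -1.871 3.738 -2.772
vertex -2.523 2.013 -3.786
endloop
endfacet
facet normal -0.468 -0.860 0.205
outer loop
vertex -0.849 1.182 -3.448
vertex -2.611 2.38 -2.448
vertex -2.523 2.013 -3.786
endloop
endfacet
facet normal -0.881 0.438 -0.178
outer loop
vertex -2.523 2.013 -3.786
vertex -1.871 3.738 -2.772
vertex -1.783 3.371 -4.11
endloop
endfacet
facet normal 0.063 -0.264 -0.962
outer loop
vertex -1.783 3.371 -4.11
vertex -0.849 1.182 -3.448
vertex -2.523 2.013 -3.786
endloop
endfacet
facet normal -0.063 0.264 0.962
outer loop
vertex -2.611 2.38 -2.448
vertex -0.197 2.907 -2.434
vertex -1.871 3.738 -2.772
endloop
endfacet
facet normal -0.468 -0.860 0.205
outer loop
vertex -0.937 1.549 -2.11
vertex -2.611 2.38 -2.448
vertex -0.849 1.182 -3.448
endloop
endfacet
facet normal -0.063 0.264 0.962
outer loop
vertex -0.937 1.549 -2.11
vertex -0.197 2.907 -2.434
vertex -2.611 2.38 -2.448
endloop
endfacet
facet normal 0.468 0.860 -0.205
outer loop
vertex -1.871 3.738 -2.772
vertex -0.197 2.907 -2.434
vertex -1.783 3.371 -4.11
endloop
endfacet
facet normal 0.063 -0.264 -0.962
outer loop
vertex -0.109 2.54 -3.772
vertex -0.849 1.182 -3.448
vertex -1.783 3.371 -4.11
endloop
endfacet
facet normal 0.468 0.860 -0.205
outer loop
vertex -1.783 3.371 -4.11
vertex -0.197 2.907 -2.434
vertex -0.109 2.54 -3.772
endloop
endfacet
facet normal 0.881 -0.438 0.178
outer loop
vertex -0.109 2.54 -3.772
vertex -0.937 1.549 -2.11
vertex -0.849 1.182 -3.448
endloop
endfacet
facet normal 0.881 -0.438 0.178
outer loop
vertex -0.197 2.907 -2.434
vertex -0.937 1.549 -2.11
vertex -0.109 2.54 -3.772
endloop
endfacet

endsolid


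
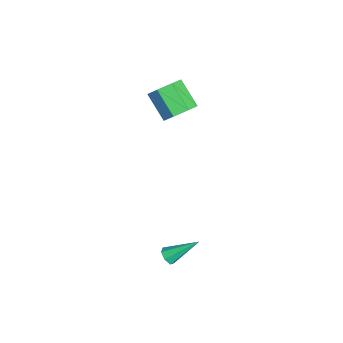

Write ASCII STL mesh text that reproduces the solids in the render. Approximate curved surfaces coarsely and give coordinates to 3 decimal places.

solid 
facet normal -0.015 -0.805 -0.593
outer loop
vertex 3.446 -0.398 -3.451
vertex 2.985 -0.215 -3.688
vertex 3.507 -0.118 -3.833
endloop
endfacet
facet normal 0.965 0.113 0.237
outer loop
vertex 3.446 -0.398 -3.451
vertex 3.507 -0.118 -3.833
vertex 3.015 1.355 -2.532
endloop
endfacet
facet normal -0.015 -0.805 -0.593
outer loop
vertex 3.507 -0.118 -3.833
vertex 2.985 -0.215 -3.688
vertex 3.174 0.089 -4.106
endloop
endfacet
facet normal 0.699 0.590 -0.404
outer loop
vertex 3.507 -0.118 -3.833
vertex 3.174 0.089 -4.106
vertex 3.015 1.355 -2.532
endloop
endfacet
facet normal -0.015 -0.805 -0.593
outer loop
vertex 3.174 0.089 -4.106
vertex 2.985 -0.215 -3.688
vertex 2.699 0.067 -4.064
endloop
endfacet
facet normal -0.091 0.771 -0.630
outer loop
vertex 3.174 0.089 -4.106
vertex 2.699 0.067 -4.064
vertex 3.015 1.355 -2.532
endloop
endfacet
facet normal -0.015 -0.806 -0.592
outer loop
vertex 2.699 0.067 -4.064
vertex 2.985 -0.215 -3.688
vertex 2.439 -0.167 -3.739
endloop
endfacet
facet normal -0.809 0.522 -0.272
outer loop
vertex 2.699 0.067 -4.064
vertex 2.439 -0.167 -3.739
vertex 3.015 1.355 -2.532
endloop
endfacet
facet normal -0.015 -0.805 -0.593
outer loop
vertex 2.439 -0.167 -3.739
vertex 2.985 -0.215 -3.688
vertex 2.591 -0.437 -3.376
endloop
endfacet
facet normal -0.915 0.027 0.403
outer loop
vertex 2.439 -0.167 -3.739
vertex 2.591 -0.437 -3.376
vertex 3.015 1.355 -2.532
endloop
endfacet
facet normal -0.016 -0.805 -0.593
outer loop
vertex 2.591 -0.437 -3.376
vertex 2.985 -0.215 -3.688
vertex 3.039 -0.54 -3.248
endloop
endfacet
facet normal -0.330 -0.337 0.882
outer loop
vertex 2.591 -0.437 -3.376
vertex 3.039 -0.54 -3.248
vertex 3.015 1.355 -2.532
endloop
endfacet
facet normal -0.015 -0.805 -0.593
outer loop
vertex 3.039 -0.54 -3.248
vertex 2.985 -0.215 -3.688
vertex 3.446 -0.398 -3.451
endloop
endfacet
facet normal 0.507 -0.299 0.808
outer loop
vertex 3.039 -0.54 -3.248
vertex 3.446 -0.398 -3.451
vertex 3.015 1.355 -2.532
endloop
endfacet
facet normal 0.635 0.418 -0.649
outer loop
vertex -2.259 1.208 3.215
vertex -2.785 0.838 2.462
vertex -2.891 1.71 2.92
endloop
endfacet
facet normal 0.236 0.696 0.678
outer loop
vertex -2.259 1.208 3.215
vertex -2.891 1.71 2.92
vertex -3.409 0.452 4.39
endloop
endfacet
facet normal 0.236 0.696 0.678
outer loop
vertex -3.409 0.452 4.39
vertex -2.891 1.71 2.92
vertex -4.041 0.954 4.095
endloop
endfacet
facet normal -0.635 -0.418 0.650
outer loop
vertex -3.409 0.452 4.39
vertex -4.041 0.954 4.095
vertex -3.935 0.082 3.638
endloop
endfacet
facet normal 0.635 0.418 -0.649
outer loop
vertex -2.891 1.71 2.92
vertex -2.785 0.838 2.462
vertex -3.443 1.555 2.28
endloop
endfacet
facet normal -0.428 0.890 0.154
outer loop
vertex -2.891 1.71 2.92
vertex -3.443 1.555 2.28
vertex -4.041 0.954 4.095
endloop
endfacet
facet normal -0.428 0.890 0.154
outer loop
vertex -4.041 0.954 4.095
vertex -3.443 1.555 2.28
vertex -4.593 0.799 3.455
endloop
endfacet
facet normal -0.636 -0.418 0.649
outer loop
vertex -4.041 0.954 4.095
vertex -4.593 0.799 3.455
vertex -3.935 0.082 3.638
endloop
endfacet
facet normal 0.636 0.419 -0.649
outer loop
vertex -3.443 1.555 2.28
vertex -2.785 0.838 2.462
vertex -3.499 0.861 1.777
endloop
endfacet
facet normal -0.769 0.414 -0.486
outer loop
vertex -3.443 1.555 2.28
vertex -3.499 0.861 1.777
vertex -4.593 0.799 3.455
endloop
endfacet
facet normal -0.769 0.414 -0.486
outer loop
vertex -4.593 0.799 3.455
vertex -3.499 0.861 1.777
vertex -4.65 0.104 2.953
endloop
endfacet
facet normal -0.635 -0.417 0.650
outer loop
vertex -4.593 0.799 3.455
vertex -4.65 0.104 2.953
vertex -3.935 0.082 3.638
endloop
endfacet
facet normal 0.636 0.417 -0.649
outer loop
vertex -3.499 0.861 1.777
vertex -2.785 0.838 2.462
vertex -3.018 0.149 1.791
endloop
endfacet
facet normal -0.531 -0.374 -0.760
outer loop
vertex -3.499 0.861 1.777
vertex -3.018 0.149 1.791
vertex -4.65 0.104 2.953
endloop
endfacet
facet normal -0.531 -0.374 -0.760
outer loop
vertex -4.65 0.104 2.953
vertex -3.018 0.149 1.791
vertex -4.168 -0.607 2.966
endloop
endfacet
facet normal -0.635 -0.419 0.649
outer loop
vertex -4.65 0.104 2.953
vertex -4.168 -0.607 2.966
vertex -3.935 0.082 3.638
endloop
endfacet
facet normal 0.636 0.417 -0.649
outer loop
vertex -3.018 0.149 1.791
vertex -2.785 0.838 2.462
vertex -2.361 -0.044 2.31
endloop
endfacet
facet normal 0.106 -0.880 -0.462
outer loop
vertex -3.018 0.149 1.791
vertex -2.361 -0.044 2.31
vertex -4.168 -0.607 2.966
endloop
endfacet
facet normal 0.107 -0.880 -0.462
outer loop
vertex -4.168 -0.607 2.966
vertex -2.361 -0.044 2.31
vertex -3.512 -0.8 3.485
endloop
endfacet
facet normal -0.636 -0.418 0.649
outer loop
vertex -4.168 -0.607 2.966
vertex -3.512 -0.8 3.485
vertex -3.935 0.082 3.638
endloop
endfacet
facet normal 0.635 0.417 -0.650
outer loop
vertex -2.361 -0.044 2.31
vertex -2.785 0.838 2.462
vertex -2.023 0.428 2.944
endloop
endfacet
facet normal 0.664 -0.724 0.185
outer loop
vertex -2.361 -0.044 2.31
vertex -2.023 0.428 2.944
vertex -3.512 -0.8 3.485
endloop
endfacet
facet normal 0.664 -0.724 0.185
outer loop
vertex -3.512 -0.8 3.485
vertex -2.023 0.428 2.944
vertex -3.174 -0.328 4.119
endloop
endfacet
facet normal -0.635 -0.417 0.650
outer loop
vertex -3.512 -0.8 3.485
vertex -3.174 -0.328 4.119
vertex -3.935 0.082 3.638
endloop
endfacet
facet normal 0.636 0.418 -0.649
outer loop
vertex -2.023 0.428 2.944
vertex -2.785 0.838 2.462
vertex -2.259 1.208 3.215
endloop
endfacet
facet normal 0.721 -0.022 0.692
outer loop
vertex -2.023 0.428 2.944
vertex -2.259 1.208 3.215
vertex -3.174 -0.328 4.119
endloop
endfacet
facet normal 0.722 -0.023 0.692
outer loop
vertex -3.174 -0.328 4.119
vertex -2.259 1.208 3.215
vertex -3.409 0.452 4.39
endloop
endfacet
facet normal -0.635 -0.417 0.650
outer loop
vertex -3.174 -0.328 4.119
vertex -3.409 0.452 4.39
vertex -3.935 0.082 3.638
endloop
endfacet

endsolid
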